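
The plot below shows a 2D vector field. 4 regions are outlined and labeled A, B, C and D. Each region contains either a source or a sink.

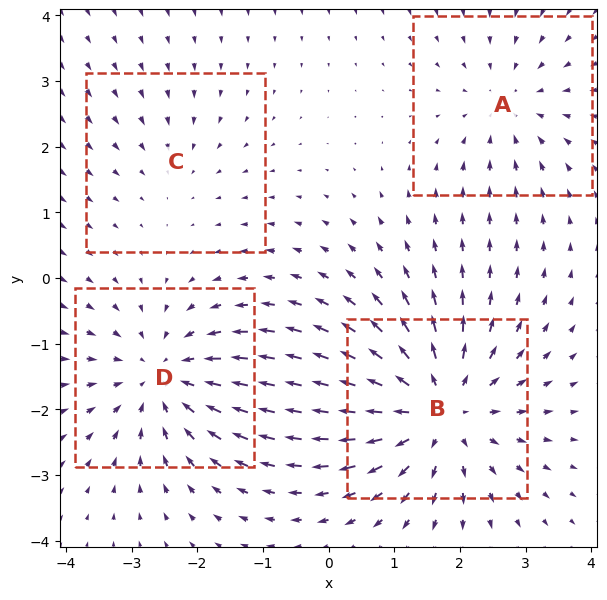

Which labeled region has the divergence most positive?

Divergence at each region's feature centre — A: about -3, B: about +6, C: about -2, D: about -5. Region B is most positive.

B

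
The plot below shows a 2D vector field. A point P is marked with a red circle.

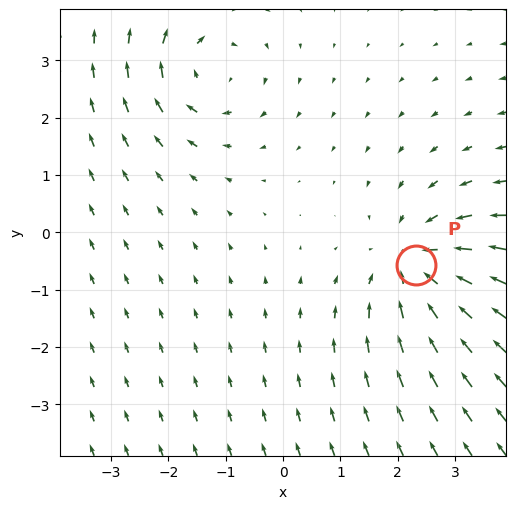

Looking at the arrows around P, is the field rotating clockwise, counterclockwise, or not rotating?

not rotating

Near P at (2.3, -0.6) the arrows show no circulation. The curl there is ≈0.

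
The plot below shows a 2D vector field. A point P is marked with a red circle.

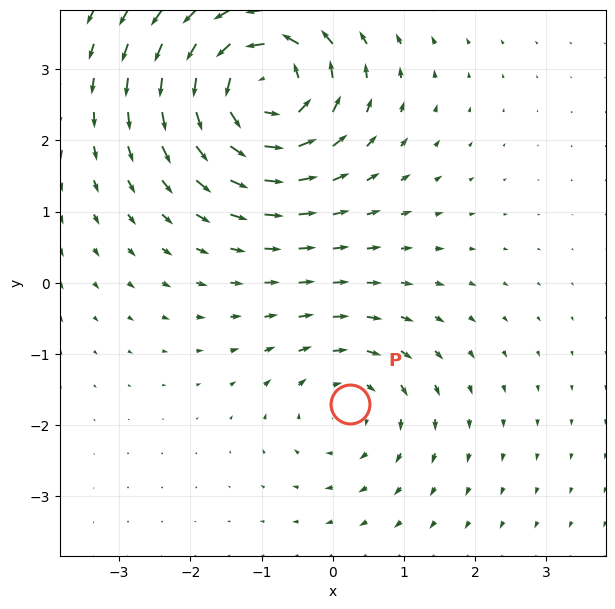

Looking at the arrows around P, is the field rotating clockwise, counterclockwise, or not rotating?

Near P at (0.2, -1.7) the arrows circulate clockwise. The curl (z-component) there is about -3; negative curl means clockwise rotation.

clockwise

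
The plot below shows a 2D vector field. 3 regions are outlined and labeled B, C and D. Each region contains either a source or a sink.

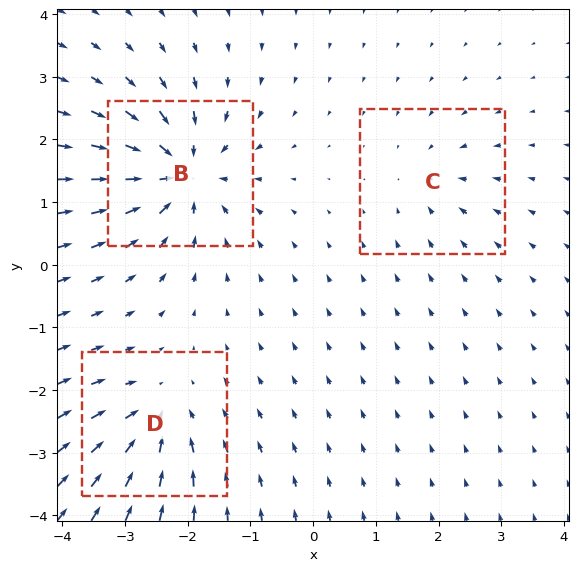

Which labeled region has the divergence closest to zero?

C

Divergence at each region's feature centre — B: about -6, C: about -3, D: about -4. Region C is closest to zero.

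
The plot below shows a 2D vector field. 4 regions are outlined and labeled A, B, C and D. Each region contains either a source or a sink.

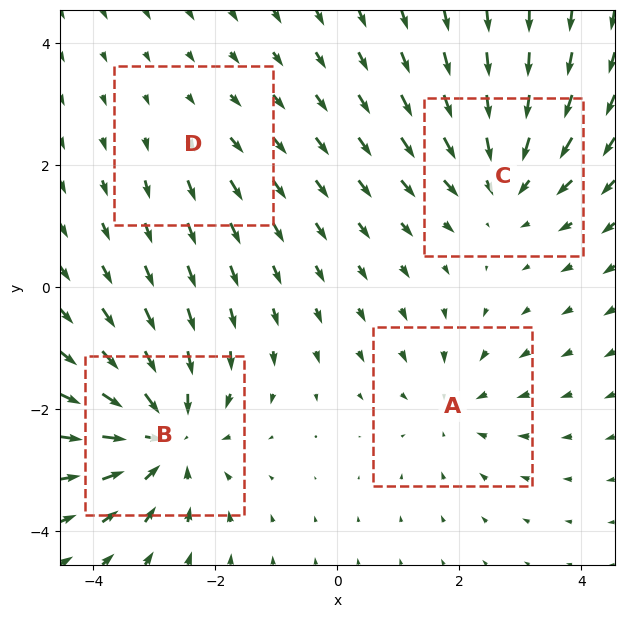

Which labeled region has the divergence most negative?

B

Divergence at each region's feature centre — A: about -3, B: about -6, C: about -5, D: about +2. Region B is most negative.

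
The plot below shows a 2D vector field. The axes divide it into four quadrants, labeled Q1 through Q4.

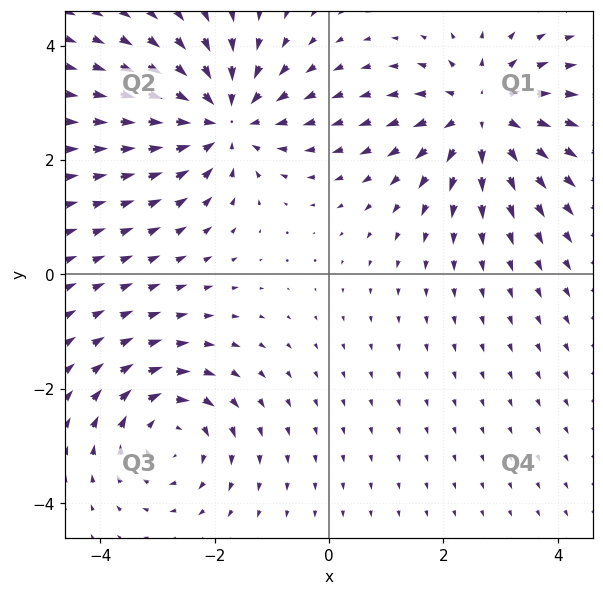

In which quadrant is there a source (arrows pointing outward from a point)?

The source sits at approximately (2.7, 2.8), which lies in quadrant Q1. The divergence there is about +4, positive as expected for a source.

Q1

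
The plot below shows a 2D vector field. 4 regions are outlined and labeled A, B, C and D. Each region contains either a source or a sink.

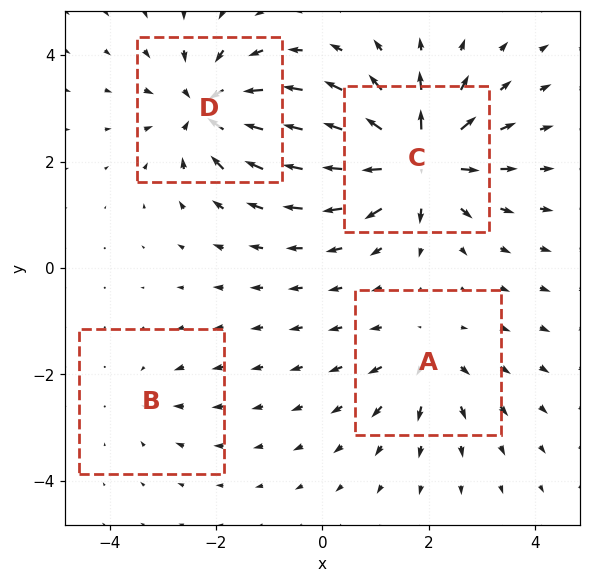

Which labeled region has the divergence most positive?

C

Divergence at each region's feature centre — A: about +4, B: about -2, C: about +9, D: about -7. Region C is most positive.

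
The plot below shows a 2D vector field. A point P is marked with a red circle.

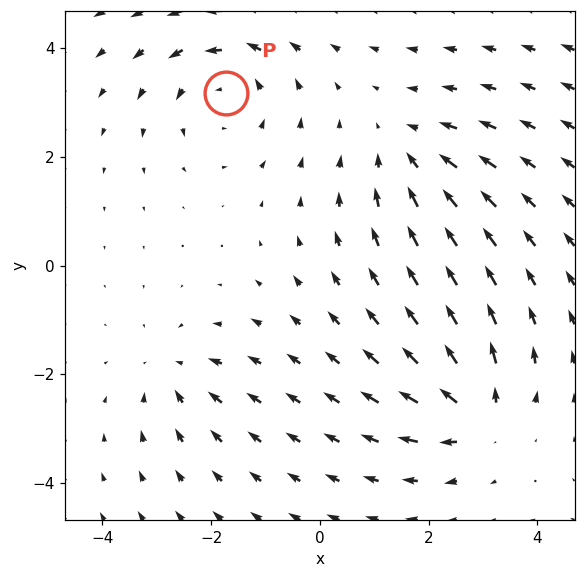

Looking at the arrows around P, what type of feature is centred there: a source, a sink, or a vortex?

At P (-1.7, 3.2) the arrows circulate counterclockwise. Divergence ≈0, curl about +3 — near-zero divergence with nonzero curl is a vortex.

vortex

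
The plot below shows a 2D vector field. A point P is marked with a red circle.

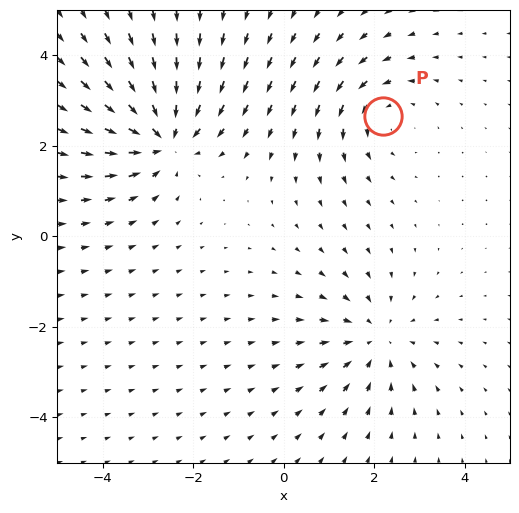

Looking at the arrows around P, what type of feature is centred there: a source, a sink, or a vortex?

vortex

At P (2.2, 2.7) the arrows circulate counterclockwise. Divergence ≈0, curl about +3 — near-zero divergence with nonzero curl is a vortex.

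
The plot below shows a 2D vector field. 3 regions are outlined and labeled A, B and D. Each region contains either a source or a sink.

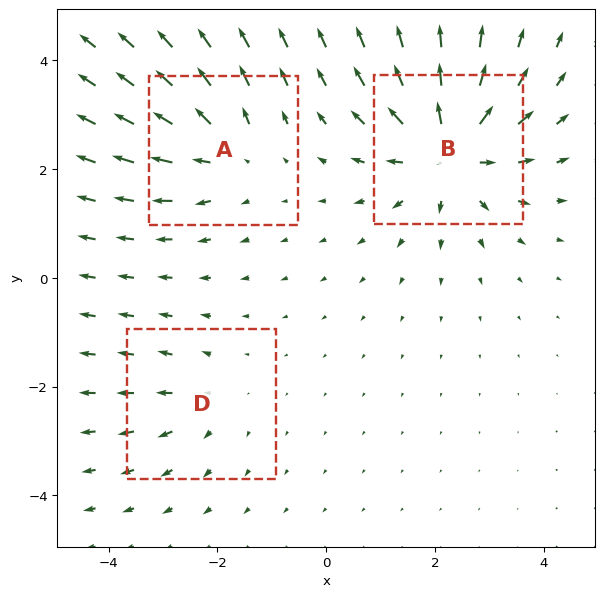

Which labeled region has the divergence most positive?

B

Divergence at each region's feature centre — A: about +3, B: about +6, D: about +2. Region B is most positive.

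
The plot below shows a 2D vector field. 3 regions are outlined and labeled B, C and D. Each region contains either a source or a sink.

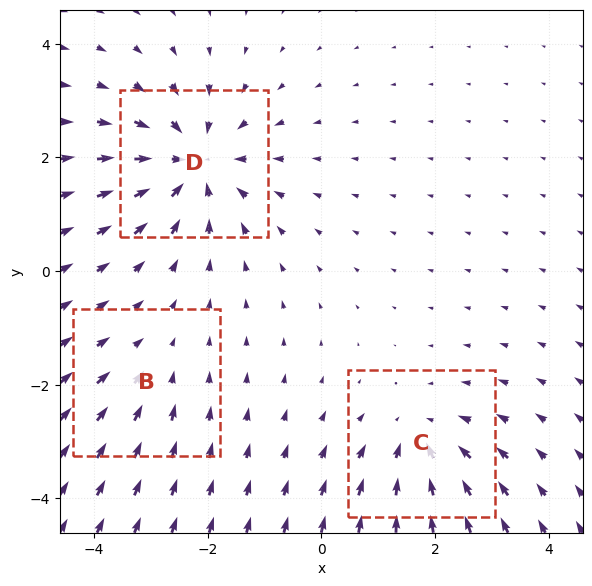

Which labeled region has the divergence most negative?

D

Divergence at each region's feature centre — B: about -2, C: about -4, D: about -5. Region D is most negative.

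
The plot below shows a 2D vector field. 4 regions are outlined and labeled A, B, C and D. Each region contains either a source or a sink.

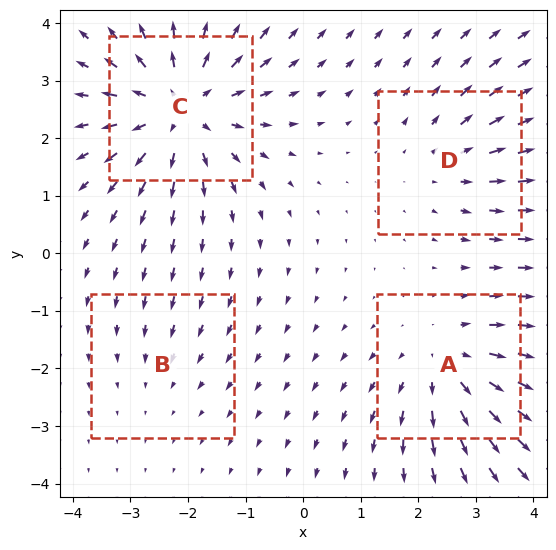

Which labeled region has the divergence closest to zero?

B

Divergence at each region's feature centre — A: about +4, B: about -2, C: about +6, D: about +3. Region B is closest to zero.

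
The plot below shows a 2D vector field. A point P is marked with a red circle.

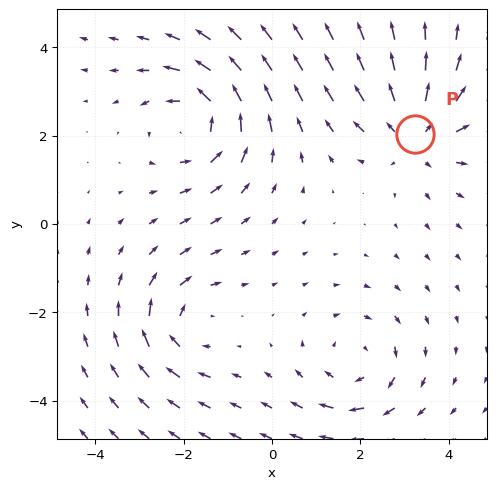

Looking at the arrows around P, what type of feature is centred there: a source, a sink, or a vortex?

source

At P (3.2, 2.0) the arrows spread outward. Divergence about +3, curl ≈0 — positive divergence with near-zero curl is a source.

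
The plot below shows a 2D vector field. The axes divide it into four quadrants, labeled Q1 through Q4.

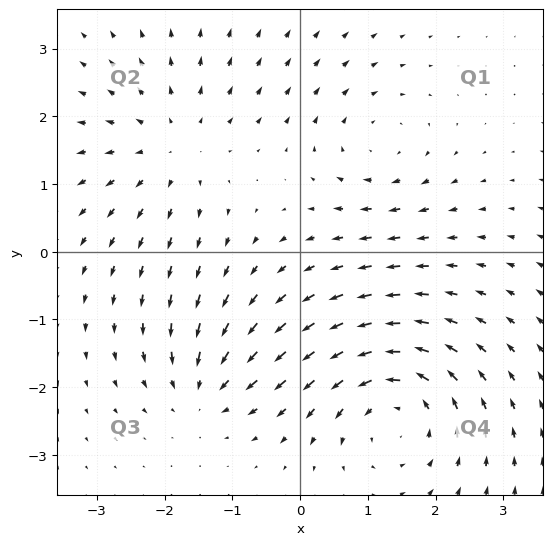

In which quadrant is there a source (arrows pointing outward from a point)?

Q2

The source sits at approximately (-1.9, 1.5), which lies in quadrant Q2. The divergence there is about +3, positive as expected for a source.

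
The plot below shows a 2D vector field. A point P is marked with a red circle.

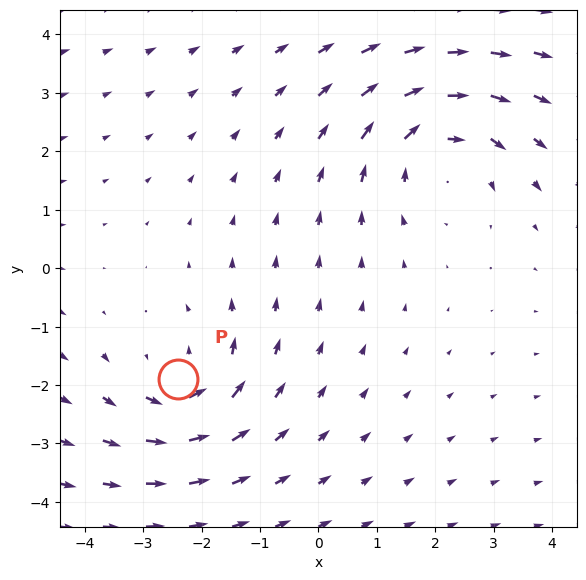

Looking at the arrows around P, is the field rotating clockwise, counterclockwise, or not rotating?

counterclockwise

Near P at (-2.4, -1.9) the arrows circulate counterclockwise. The curl (z-component) there is about +3; positive curl means counterclockwise rotation.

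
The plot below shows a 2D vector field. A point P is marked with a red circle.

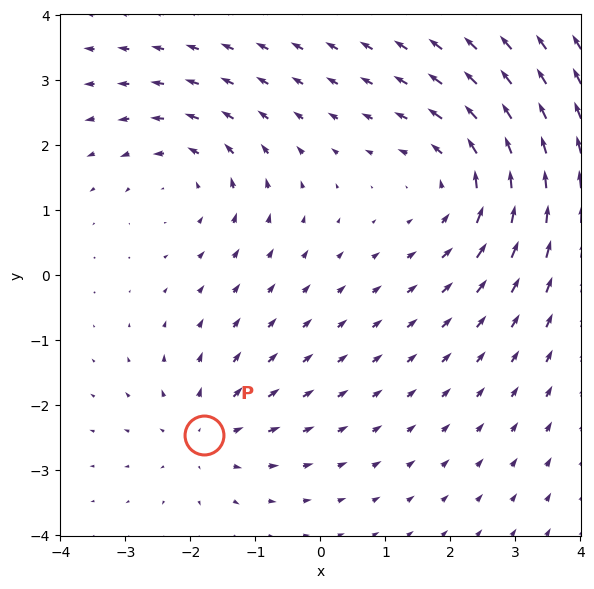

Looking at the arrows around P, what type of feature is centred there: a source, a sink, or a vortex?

source

At P (-1.8, -2.5) the arrows spread outward. Divergence about +3, curl ≈0 — positive divergence with near-zero curl is a source.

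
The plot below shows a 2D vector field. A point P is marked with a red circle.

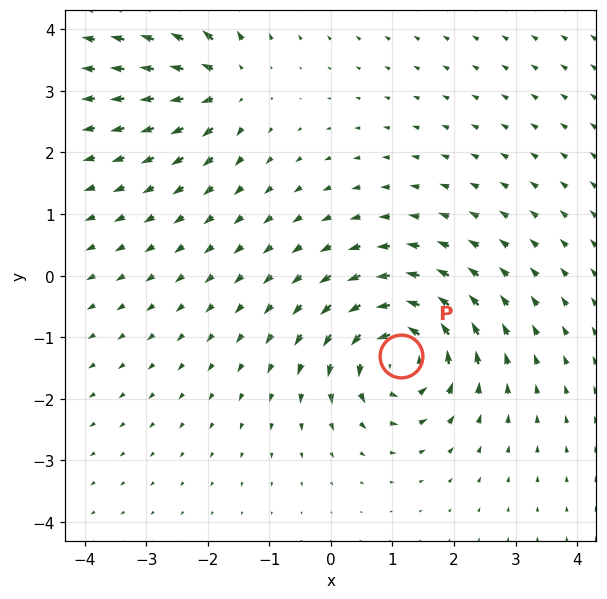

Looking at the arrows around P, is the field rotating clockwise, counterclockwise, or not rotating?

counterclockwise

Near P at (1.1, -1.3) the arrows circulate counterclockwise. The curl (z-component) there is about +7; positive curl means counterclockwise rotation.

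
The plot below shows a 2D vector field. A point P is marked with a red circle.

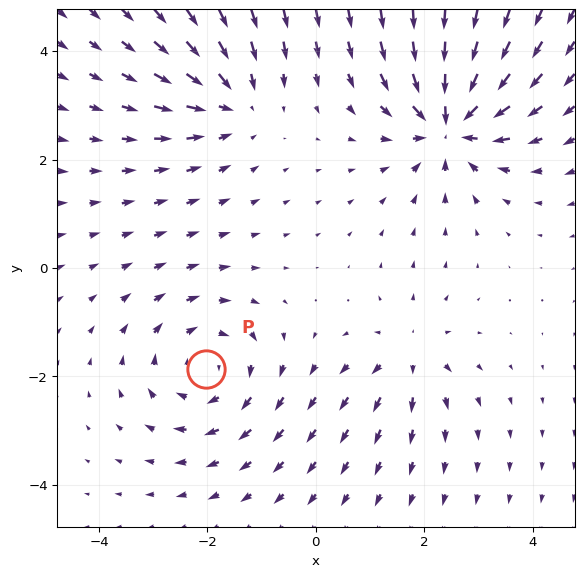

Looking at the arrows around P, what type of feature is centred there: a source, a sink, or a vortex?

vortex

At P (-2.0, -1.9) the arrows circulate clockwise. Divergence ≈0, curl about -4 — near-zero divergence with nonzero curl is a vortex.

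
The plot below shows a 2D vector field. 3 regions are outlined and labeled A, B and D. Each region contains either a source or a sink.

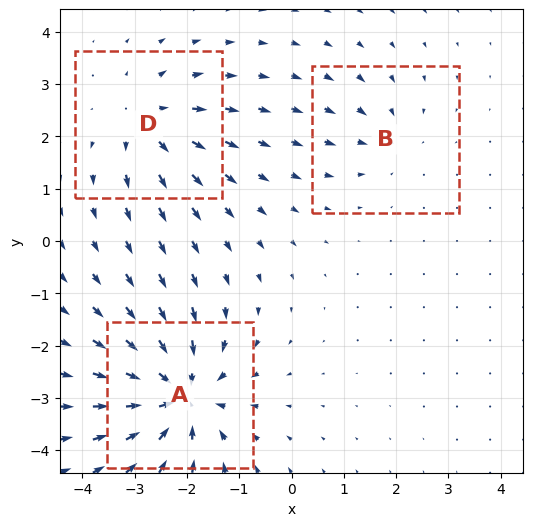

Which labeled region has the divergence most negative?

A

Divergence at each region's feature centre — A: about -5, B: about -2, D: about +3. Region A is most negative.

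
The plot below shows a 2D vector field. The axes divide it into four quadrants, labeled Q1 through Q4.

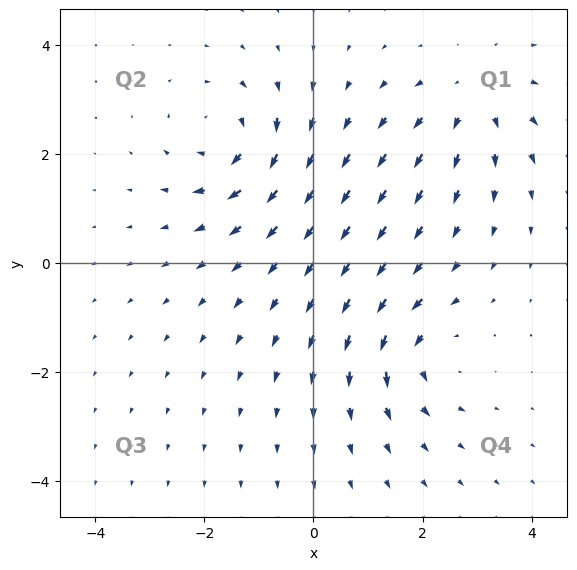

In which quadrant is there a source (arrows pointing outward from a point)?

Q1

The source sits at approximately (3.0, 3.0), which lies in quadrant Q1. The divergence there is about +3, positive as expected for a source.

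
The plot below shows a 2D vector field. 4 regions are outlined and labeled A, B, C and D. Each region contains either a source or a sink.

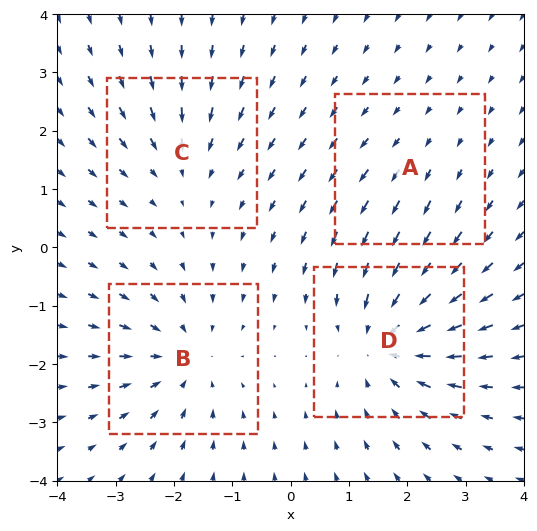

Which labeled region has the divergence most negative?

Divergence at each region's feature centre — A: about +2, B: about -5, C: about -3, D: about -6. Region D is most negative.

D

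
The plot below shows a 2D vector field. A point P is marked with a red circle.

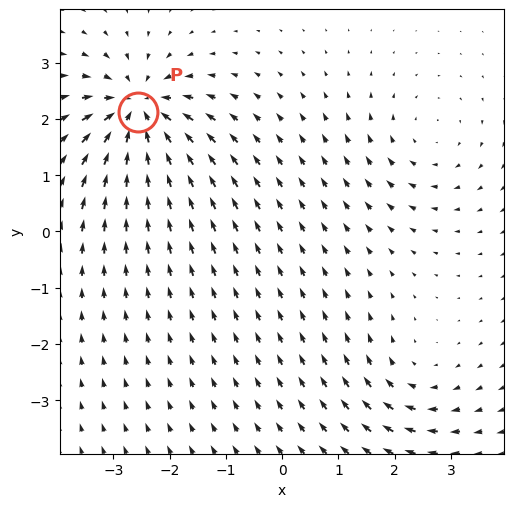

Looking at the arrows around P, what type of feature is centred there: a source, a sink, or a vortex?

At P (-2.6, 2.1) the arrows converge inward. Divergence about -7, curl ≈0 — negative divergence with near-zero curl is a sink.

sink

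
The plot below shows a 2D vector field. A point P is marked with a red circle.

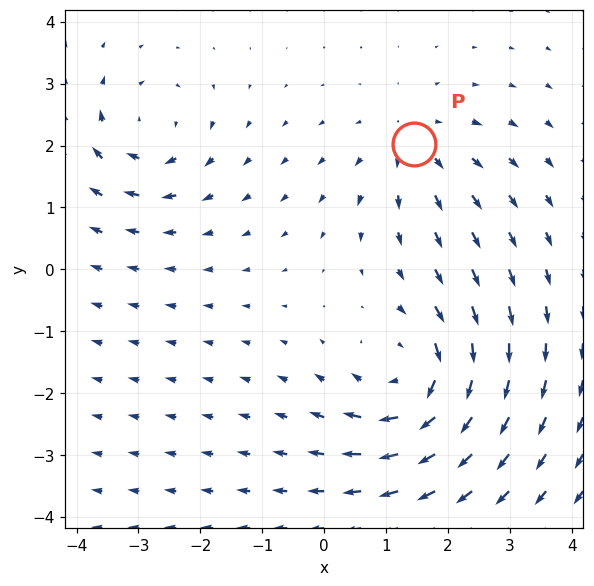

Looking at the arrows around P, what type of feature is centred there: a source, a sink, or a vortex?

At P (1.4, 2.0) the arrows spread outward. Divergence about +3, curl ≈0 — positive divergence with near-zero curl is a source.

source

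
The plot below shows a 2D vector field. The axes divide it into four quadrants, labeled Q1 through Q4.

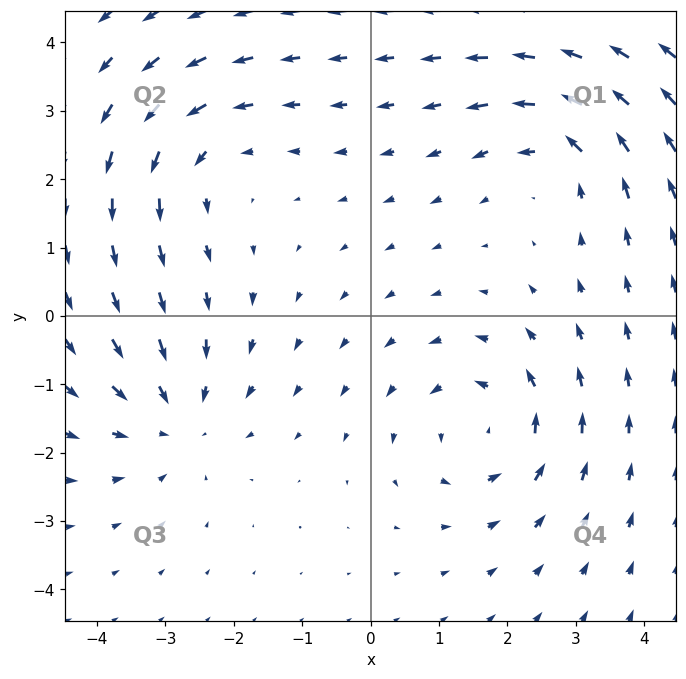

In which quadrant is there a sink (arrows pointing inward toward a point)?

Q3

The sink sits at approximately (-2.8, -1.5), which lies in quadrant Q3. The divergence there is about -4, negative as expected for a sink.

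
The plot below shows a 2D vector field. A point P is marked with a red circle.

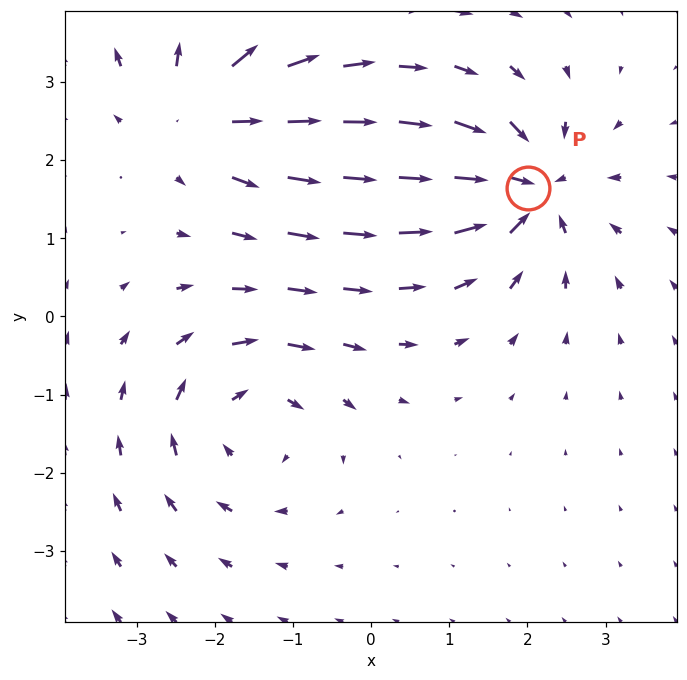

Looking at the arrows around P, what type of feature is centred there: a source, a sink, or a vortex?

At P (2.0, 1.6) the arrows converge inward. Divergence about -5, curl ≈0 — negative divergence with near-zero curl is a sink.

sink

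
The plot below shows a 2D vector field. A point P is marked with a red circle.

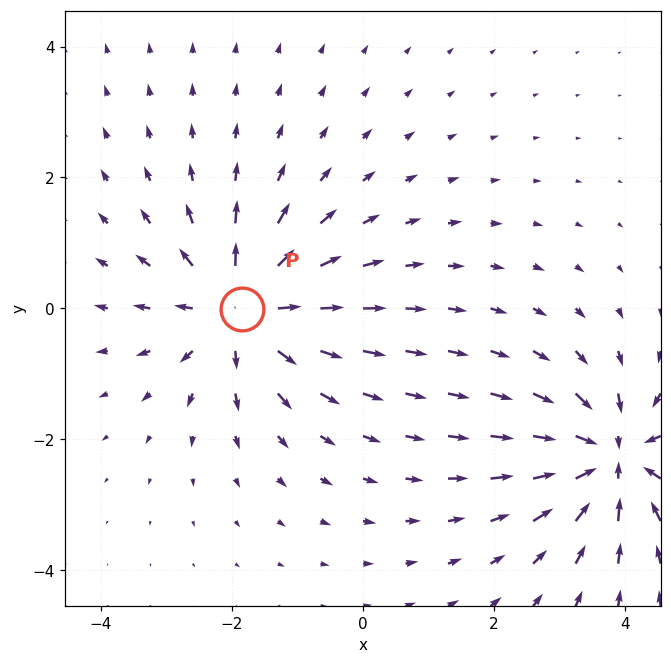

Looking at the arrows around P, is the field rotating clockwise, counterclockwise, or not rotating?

Near P at (-1.8, -0.0) the arrows show no circulation. The curl there is ≈0.

not rotating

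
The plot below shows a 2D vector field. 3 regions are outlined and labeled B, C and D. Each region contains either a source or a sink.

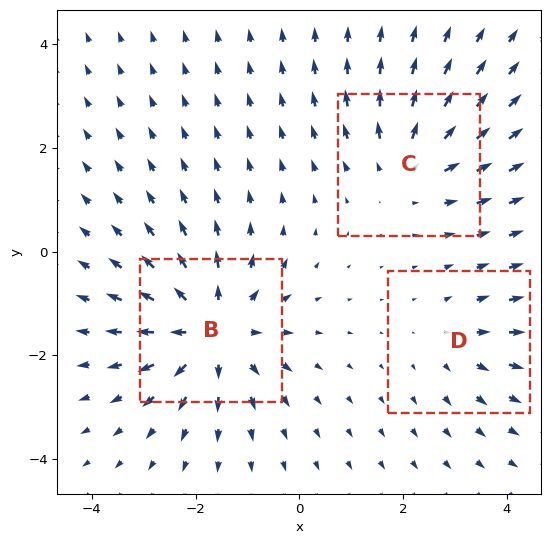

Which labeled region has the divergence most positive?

B

Divergence at each region's feature centre — B: about +5, C: about +3, D: about +2. Region B is most positive.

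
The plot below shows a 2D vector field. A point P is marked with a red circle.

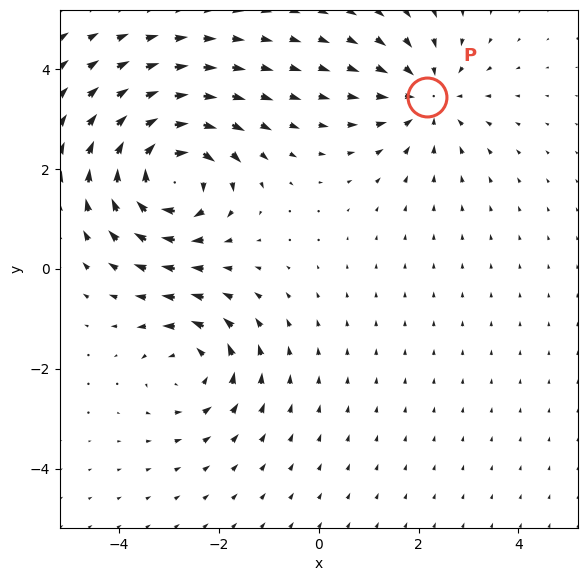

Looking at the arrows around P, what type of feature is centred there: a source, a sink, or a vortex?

At P (2.2, 3.4) the arrows converge inward. Divergence about -3, curl ≈0 — negative divergence with near-zero curl is a sink.

sink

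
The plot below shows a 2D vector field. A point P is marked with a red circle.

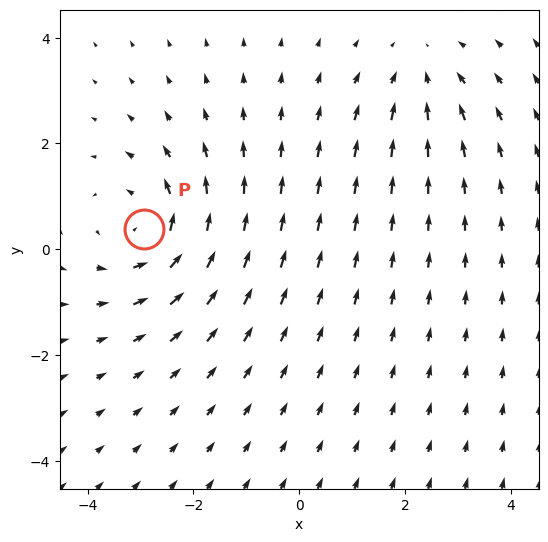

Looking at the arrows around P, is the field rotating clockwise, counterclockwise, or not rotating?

Near P at (-2.9, 0.4) the arrows circulate counterclockwise. The curl (z-component) there is about +4; positive curl means counterclockwise rotation.

counterclockwise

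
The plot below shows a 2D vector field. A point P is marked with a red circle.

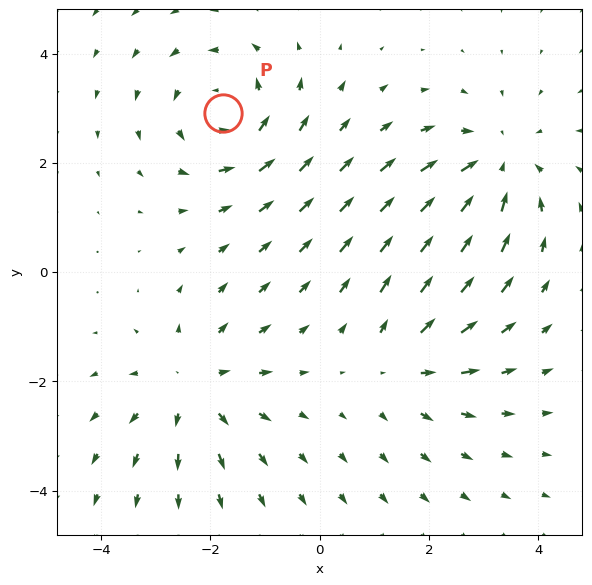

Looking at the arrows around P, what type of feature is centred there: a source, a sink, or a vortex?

vortex

At P (-1.8, 2.9) the arrows circulate counterclockwise. Divergence ≈0, curl about +4 — near-zero divergence with nonzero curl is a vortex.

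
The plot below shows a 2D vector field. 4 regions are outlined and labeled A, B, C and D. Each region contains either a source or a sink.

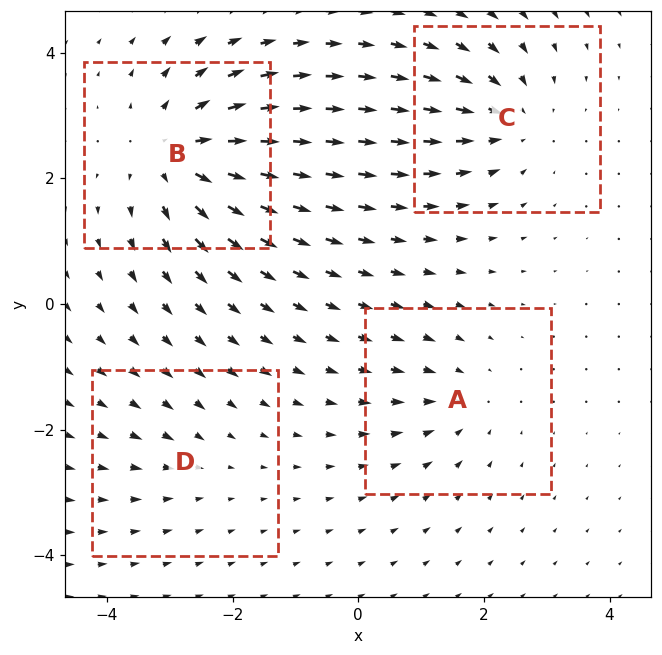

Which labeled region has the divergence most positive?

B

Divergence at each region's feature centre — A: about -3, B: about +6, C: about -4, D: about -2. Region B is most positive.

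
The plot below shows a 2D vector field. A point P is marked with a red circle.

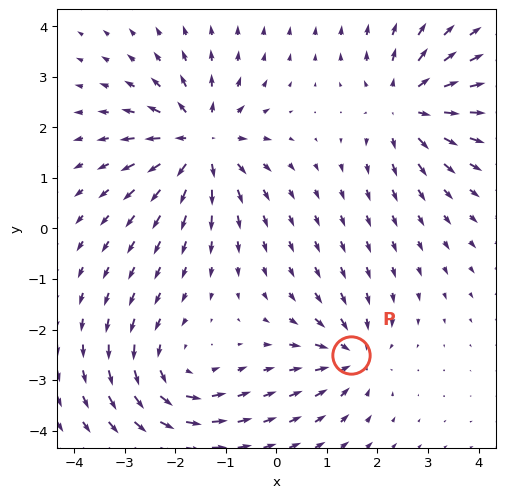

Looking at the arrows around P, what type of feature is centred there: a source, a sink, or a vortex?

At P (1.5, -2.5) the arrows converge inward. Divergence about -4, curl ≈0 — negative divergence with near-zero curl is a sink.

sink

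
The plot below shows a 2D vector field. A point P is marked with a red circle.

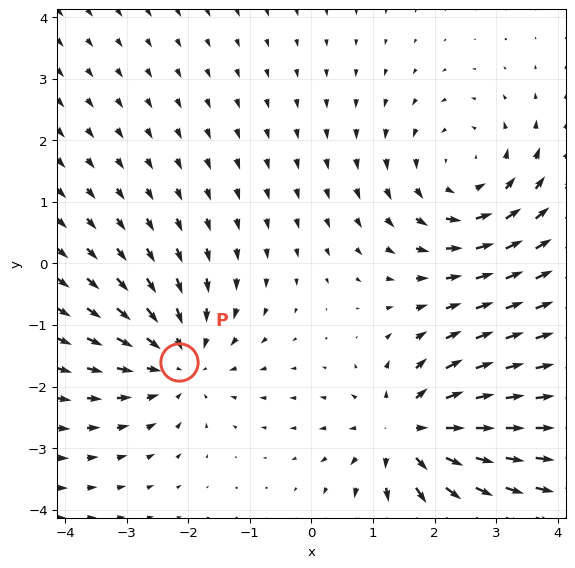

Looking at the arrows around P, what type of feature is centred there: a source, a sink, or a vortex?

At P (-2.1, -1.6) the arrows converge inward. Divergence about -3, curl ≈0 — negative divergence with near-zero curl is a sink.

sink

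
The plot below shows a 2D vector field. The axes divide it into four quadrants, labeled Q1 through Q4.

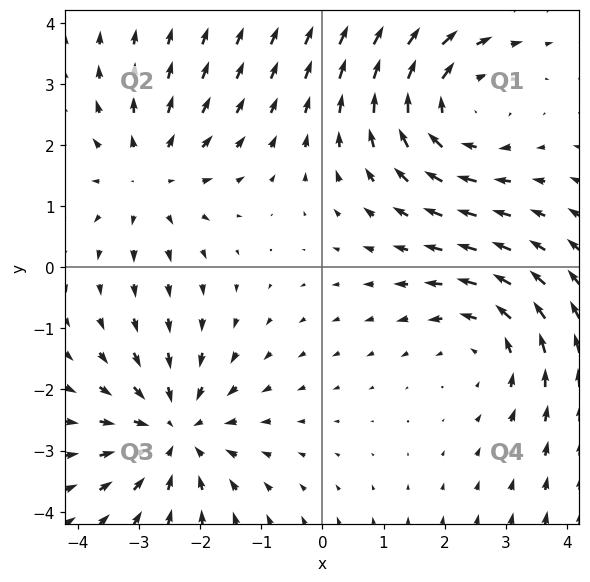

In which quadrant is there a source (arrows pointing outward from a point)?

Q2

The source sits at approximately (-2.8, 1.5), which lies in quadrant Q2. The divergence there is about +3, positive as expected for a source.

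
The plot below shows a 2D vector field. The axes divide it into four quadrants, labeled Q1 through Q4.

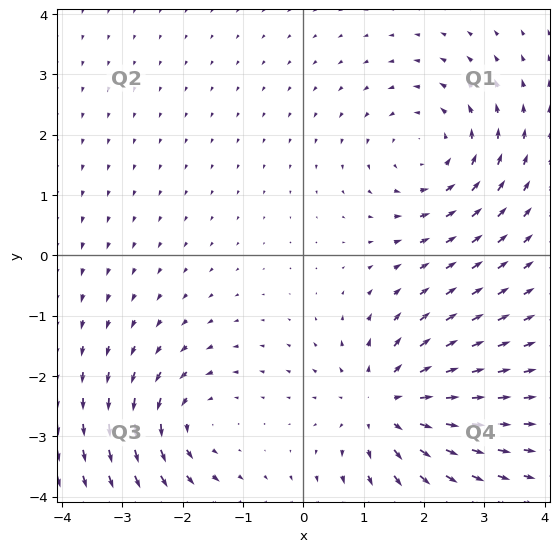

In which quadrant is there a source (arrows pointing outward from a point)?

Q4

The source sits at approximately (1.4, -2.5), which lies in quadrant Q4. The divergence there is about +4, positive as expected for a source.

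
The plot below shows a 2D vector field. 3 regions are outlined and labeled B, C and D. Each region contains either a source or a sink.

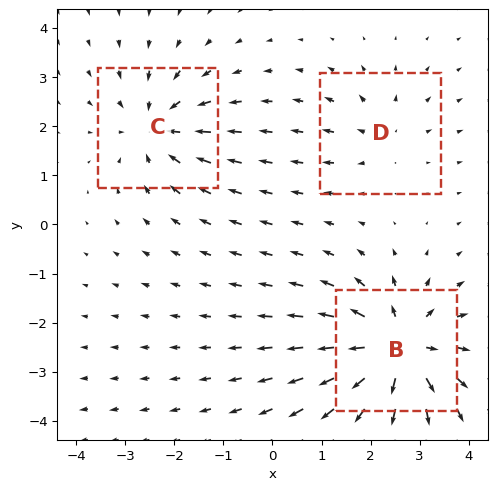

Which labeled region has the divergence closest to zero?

D

Divergence at each region's feature centre — B: about +5, C: about -3, D: about +2. Region D is closest to zero.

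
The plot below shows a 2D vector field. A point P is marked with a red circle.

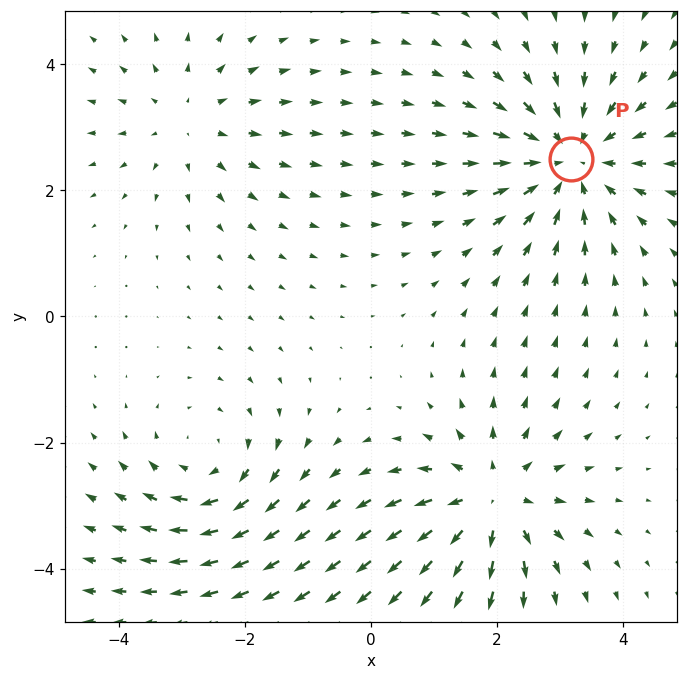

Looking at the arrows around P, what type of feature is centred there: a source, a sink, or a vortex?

At P (3.2, 2.5) the arrows converge inward. Divergence about -4, curl ≈0 — negative divergence with near-zero curl is a sink.

sink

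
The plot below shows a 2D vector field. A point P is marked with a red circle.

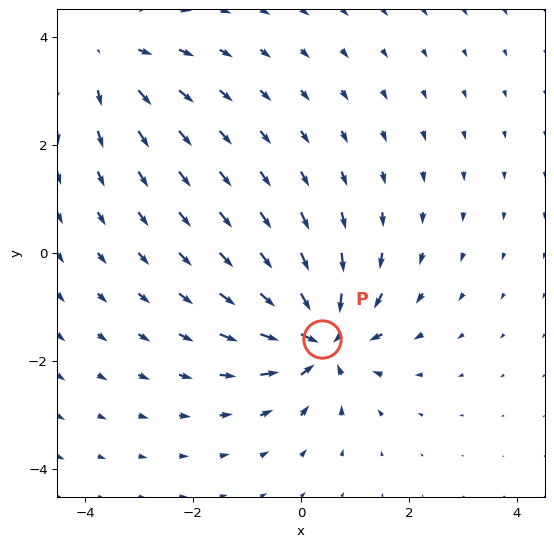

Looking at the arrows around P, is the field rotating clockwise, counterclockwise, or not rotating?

not rotating

Near P at (0.4, -1.6) the arrows show no circulation. The curl there is ≈0.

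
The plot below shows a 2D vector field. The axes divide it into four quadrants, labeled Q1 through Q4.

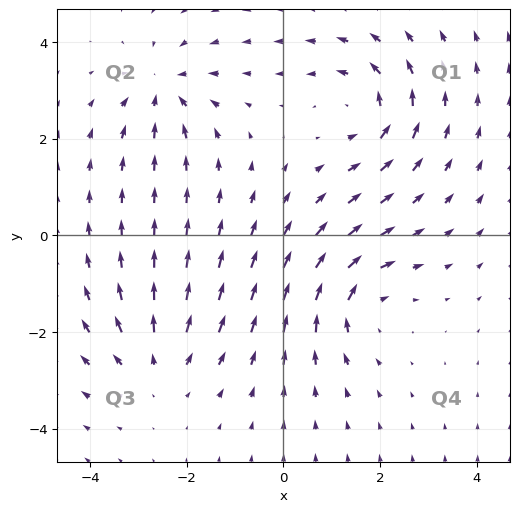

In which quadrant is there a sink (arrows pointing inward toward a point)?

Q2

The sink sits at approximately (-2.5, 3.0), which lies in quadrant Q2. The divergence there is about -5, negative as expected for a sink.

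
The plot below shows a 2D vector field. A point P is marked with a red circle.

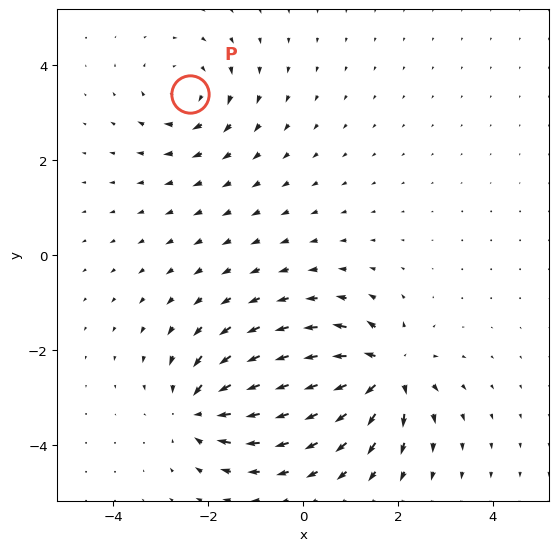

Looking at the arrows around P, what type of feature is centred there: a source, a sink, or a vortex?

At P (-2.4, 3.4) the arrows circulate clockwise. Divergence ≈0, curl about -4 — near-zero divergence with nonzero curl is a vortex.

vortex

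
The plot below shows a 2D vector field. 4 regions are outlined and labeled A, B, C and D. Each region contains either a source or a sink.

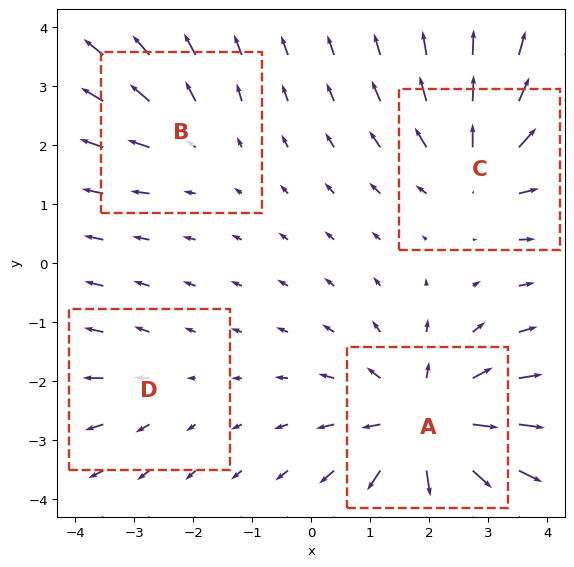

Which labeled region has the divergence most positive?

Divergence at each region's feature centre — A: about +6, B: about +3, C: about +5, D: about +2. Region A is most positive.

A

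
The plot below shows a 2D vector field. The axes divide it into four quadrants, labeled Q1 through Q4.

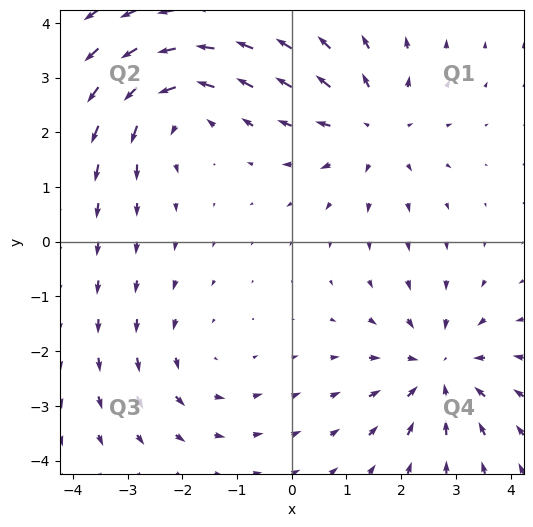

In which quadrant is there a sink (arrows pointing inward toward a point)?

The sink sits at approximately (2.7, -2.3), which lies in quadrant Q4. The divergence there is about -4, negative as expected for a sink.

Q4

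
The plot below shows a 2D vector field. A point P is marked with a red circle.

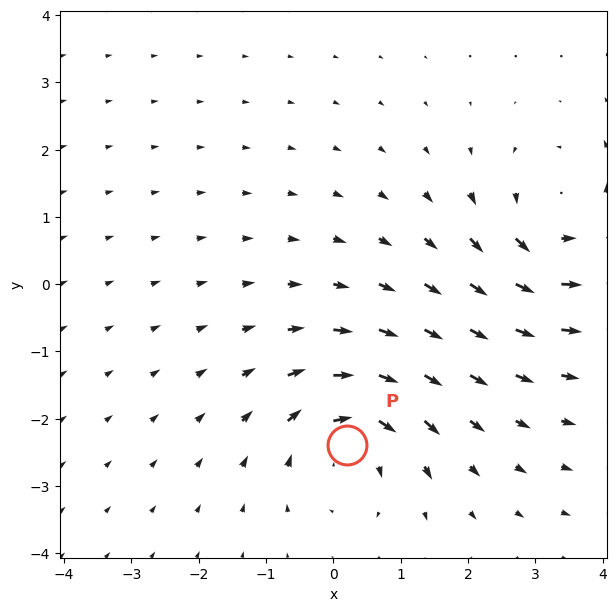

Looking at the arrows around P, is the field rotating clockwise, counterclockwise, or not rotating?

Near P at (0.2, -2.4) the arrows circulate clockwise. The curl (z-component) there is about -5; negative curl means clockwise rotation.

clockwise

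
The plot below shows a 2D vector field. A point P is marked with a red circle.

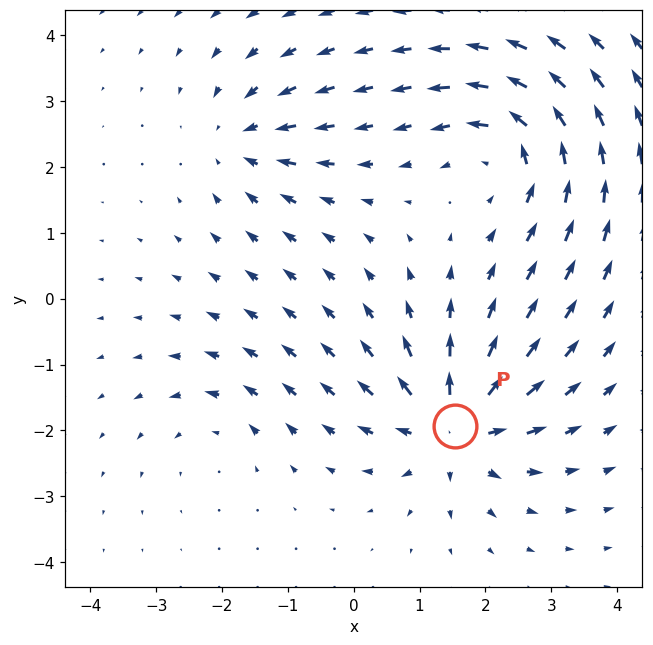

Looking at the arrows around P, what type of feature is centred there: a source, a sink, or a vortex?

At P (1.5, -1.9) the arrows spread outward. Divergence about +7, curl ≈0 — positive divergence with near-zero curl is a source.

source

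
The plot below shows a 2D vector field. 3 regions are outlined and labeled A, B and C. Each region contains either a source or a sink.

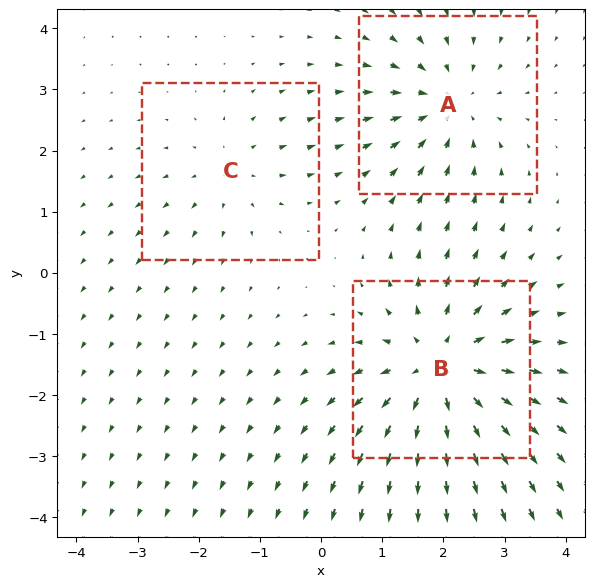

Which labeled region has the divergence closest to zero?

C

Divergence at each region's feature centre — A: about -3, B: about +4, C: about +2. Region C is closest to zero.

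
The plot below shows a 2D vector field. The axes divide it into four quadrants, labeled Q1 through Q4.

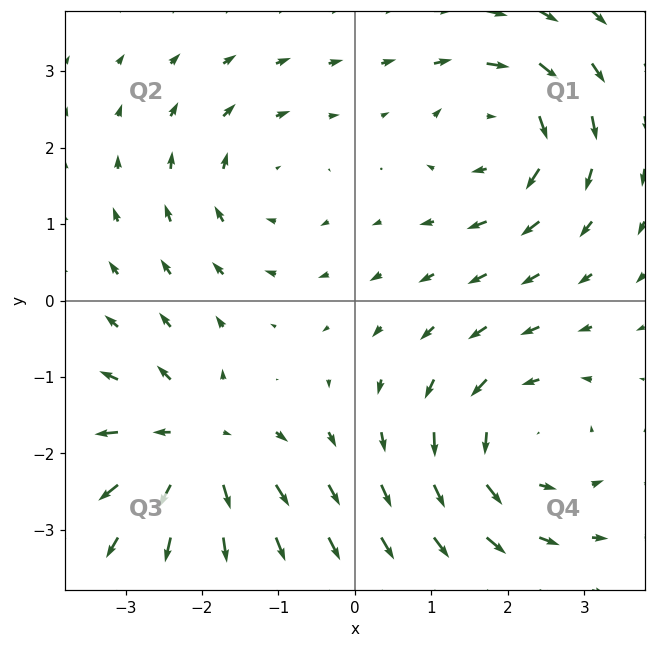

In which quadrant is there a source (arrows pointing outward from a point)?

Q3

The source sits at approximately (-2.1, -1.9), which lies in quadrant Q3. The divergence there is about +5, positive as expected for a source.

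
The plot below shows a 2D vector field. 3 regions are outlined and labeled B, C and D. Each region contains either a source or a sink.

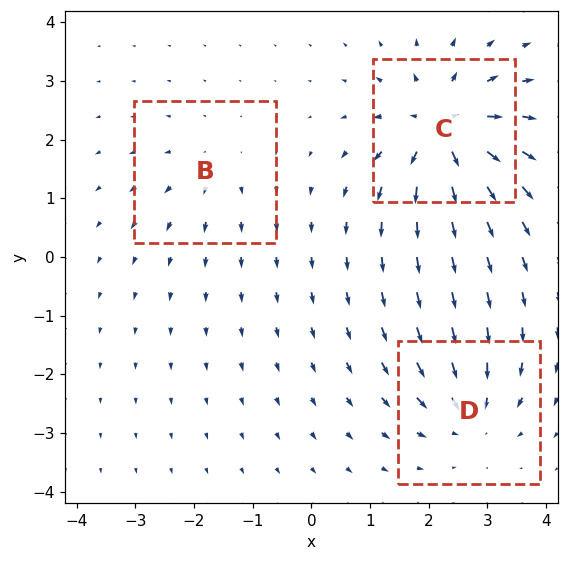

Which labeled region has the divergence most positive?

Divergence at each region's feature centre — B: about +2, C: about +6, D: about -4. Region C is most positive.

C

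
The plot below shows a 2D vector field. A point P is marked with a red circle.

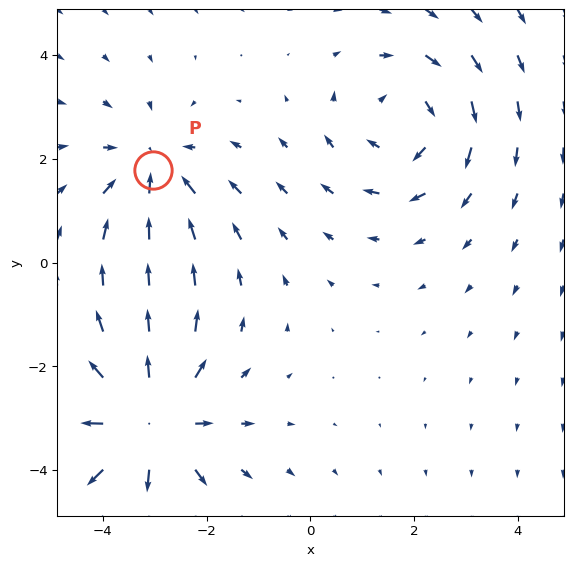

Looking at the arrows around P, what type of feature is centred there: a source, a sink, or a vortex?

At P (-3.0, 1.8) the arrows converge inward. Divergence about -3, curl ≈0 — negative divergence with near-zero curl is a sink.

sink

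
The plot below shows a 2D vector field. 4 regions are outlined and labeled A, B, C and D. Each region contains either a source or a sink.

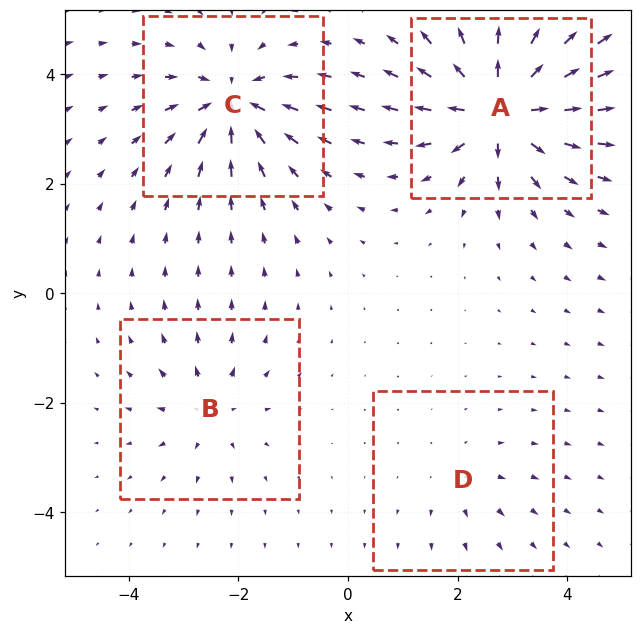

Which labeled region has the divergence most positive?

Divergence at each region's feature centre — A: about +9, B: about +4, C: about -7, D: about +2. Region A is most positive.

A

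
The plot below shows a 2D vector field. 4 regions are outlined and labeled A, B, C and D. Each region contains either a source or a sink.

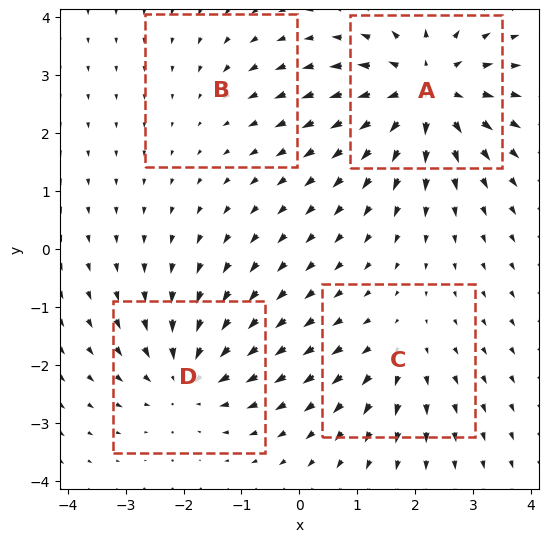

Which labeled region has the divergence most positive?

A

Divergence at each region's feature centre — A: about +7, B: about -2, C: about +3, D: about -5. Region A is most positive.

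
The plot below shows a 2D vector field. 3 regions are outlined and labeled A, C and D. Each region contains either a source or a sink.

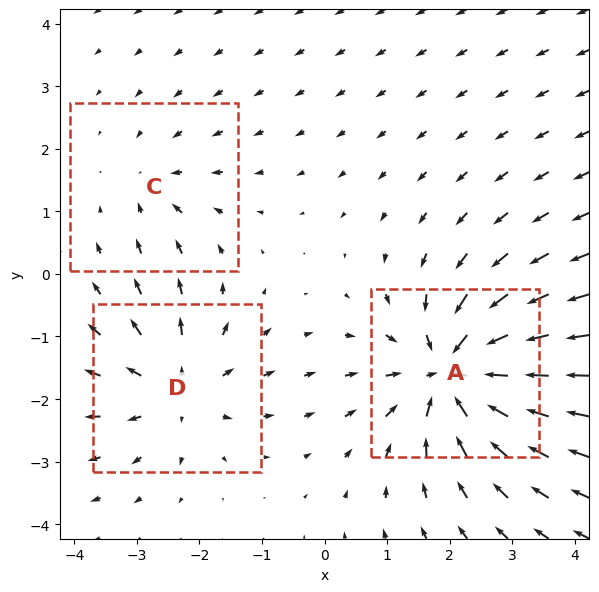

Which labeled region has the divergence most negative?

A

Divergence at each region's feature centre — A: about -6, C: about -2, D: about +4. Region A is most negative.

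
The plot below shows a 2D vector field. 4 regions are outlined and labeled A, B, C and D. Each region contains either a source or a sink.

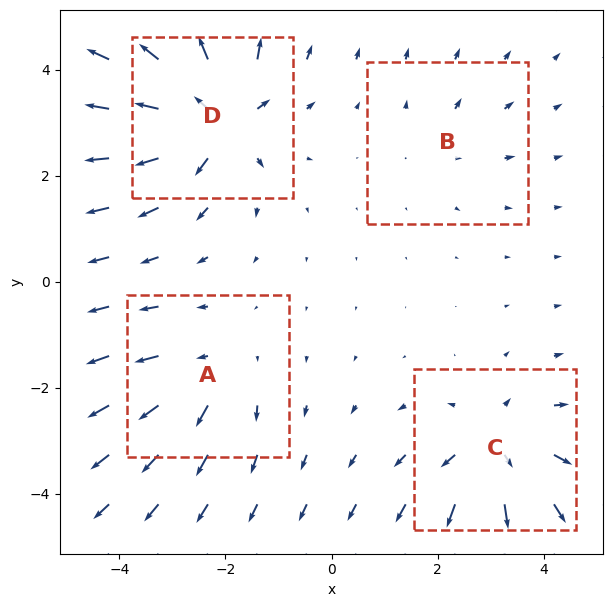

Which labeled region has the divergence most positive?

Divergence at each region's feature centre — A: about +4, B: about +2, C: about +5, D: about +7. Region D is most positive.

D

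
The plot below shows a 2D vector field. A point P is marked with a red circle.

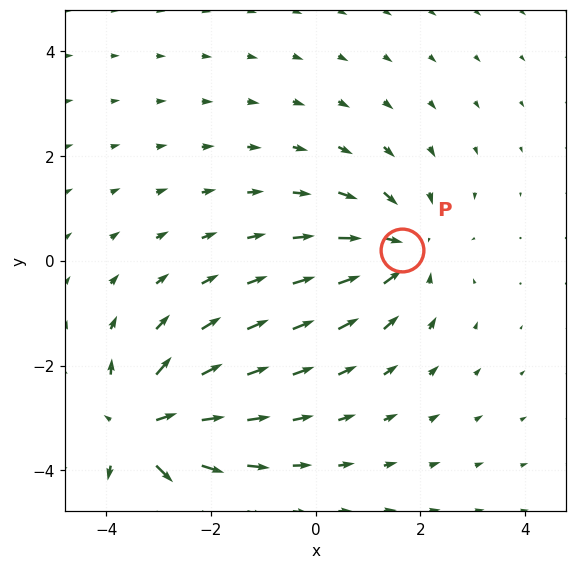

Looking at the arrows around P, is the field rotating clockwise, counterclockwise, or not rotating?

Near P at (1.7, 0.2) the arrows show no circulation. The curl there is ≈0.

not rotating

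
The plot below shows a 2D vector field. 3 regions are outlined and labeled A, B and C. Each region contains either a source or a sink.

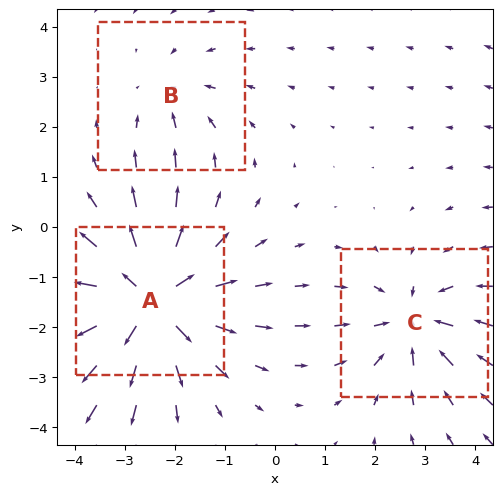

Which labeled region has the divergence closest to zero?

Divergence at each region's feature centre — A: about +5, B: about -2, C: about -3. Region B is closest to zero.

B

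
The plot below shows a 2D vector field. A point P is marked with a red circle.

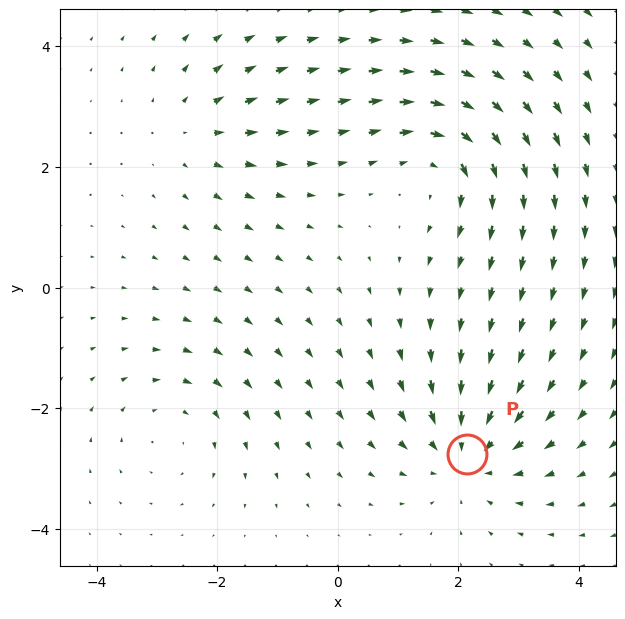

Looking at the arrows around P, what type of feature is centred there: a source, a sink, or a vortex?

At P (2.1, -2.8) the arrows converge inward. Divergence about -5, curl ≈0 — negative divergence with near-zero curl is a sink.

sink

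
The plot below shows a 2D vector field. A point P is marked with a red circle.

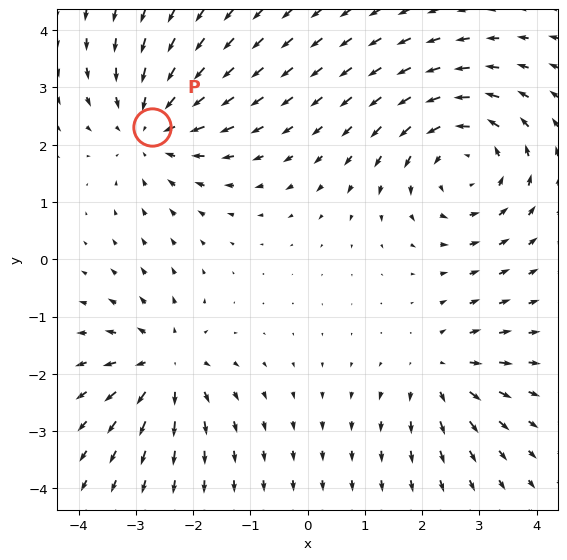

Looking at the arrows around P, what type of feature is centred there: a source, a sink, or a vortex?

sink

At P (-2.7, 2.3) the arrows converge inward. Divergence about -4, curl ≈0 — negative divergence with near-zero curl is a sink.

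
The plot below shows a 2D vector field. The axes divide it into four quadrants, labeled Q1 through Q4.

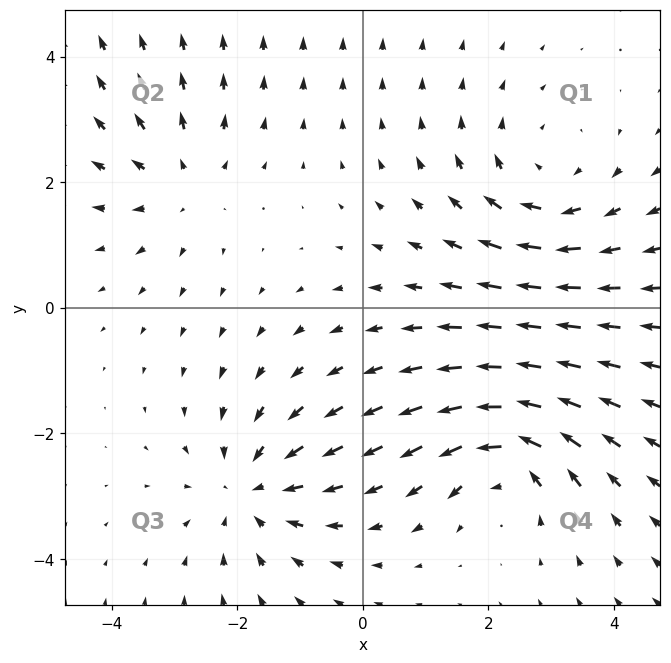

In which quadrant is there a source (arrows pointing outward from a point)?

Q2

The source sits at approximately (-2.9, 2.0), which lies in quadrant Q2. The divergence there is about +3, positive as expected for a source.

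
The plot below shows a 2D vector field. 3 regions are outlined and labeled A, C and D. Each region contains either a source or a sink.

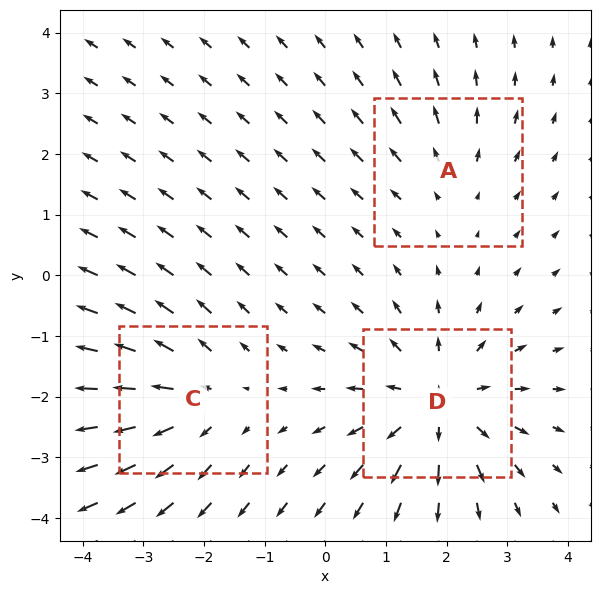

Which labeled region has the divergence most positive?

Divergence at each region's feature centre — A: about +2, C: about +3, D: about +4. Region D is most positive.

D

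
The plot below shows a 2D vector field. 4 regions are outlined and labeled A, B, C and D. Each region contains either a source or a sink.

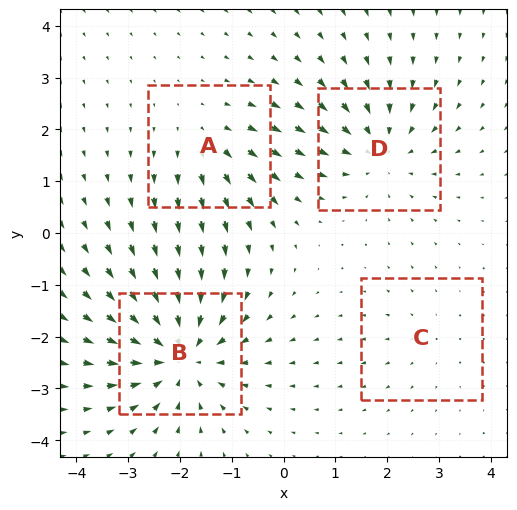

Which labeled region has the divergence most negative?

B

Divergence at each region's feature centre — A: about +3, B: about -6, C: about +2, D: about -4. Region B is most negative.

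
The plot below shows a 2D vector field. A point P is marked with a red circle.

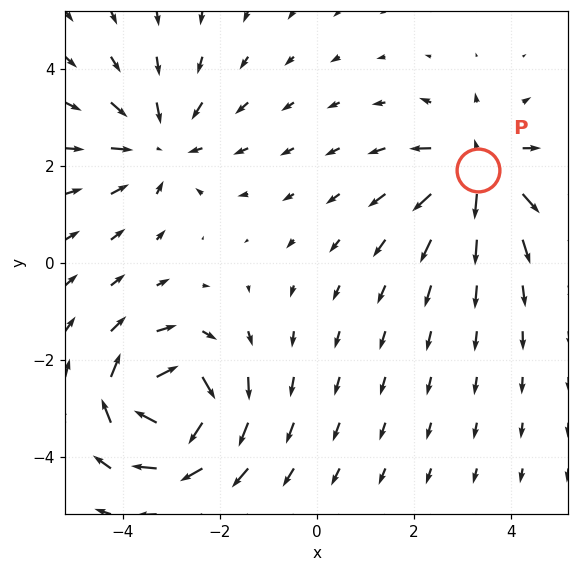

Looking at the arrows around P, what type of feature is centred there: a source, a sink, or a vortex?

source

At P (3.3, 1.9) the arrows spread outward. Divergence about +5, curl ≈0 — positive divergence with near-zero curl is a source.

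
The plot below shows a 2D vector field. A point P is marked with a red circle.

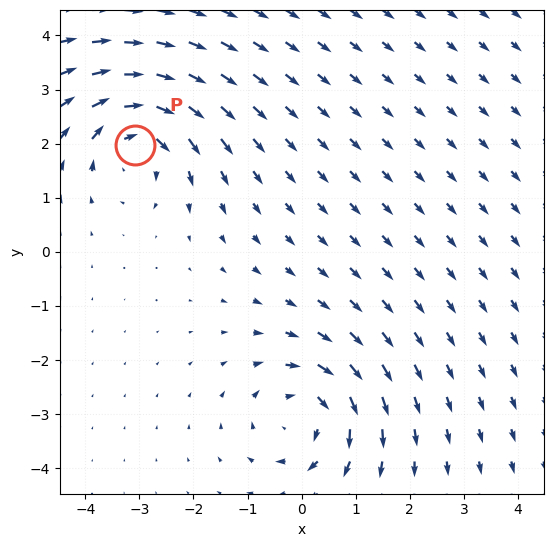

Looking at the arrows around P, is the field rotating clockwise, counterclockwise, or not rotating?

clockwise

Near P at (-3.1, 2.0) the arrows circulate clockwise. The curl (z-component) there is about -6; negative curl means clockwise rotation.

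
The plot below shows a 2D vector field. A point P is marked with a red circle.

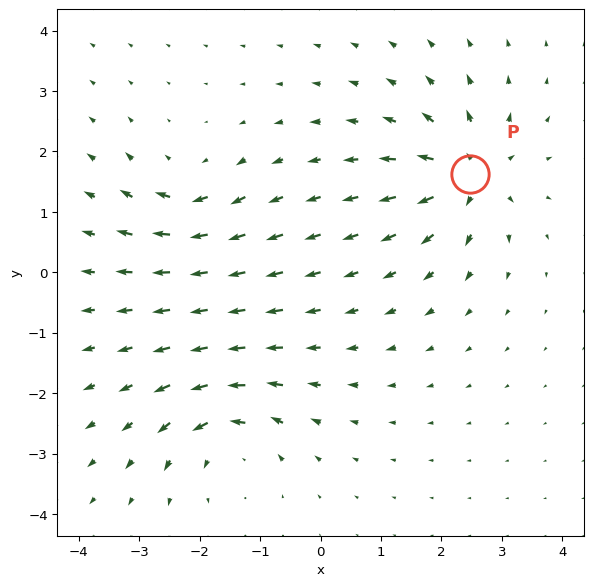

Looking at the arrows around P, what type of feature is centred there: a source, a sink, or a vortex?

source

At P (2.5, 1.6) the arrows spread outward. Divergence about +5, curl ≈0 — positive divergence with near-zero curl is a source.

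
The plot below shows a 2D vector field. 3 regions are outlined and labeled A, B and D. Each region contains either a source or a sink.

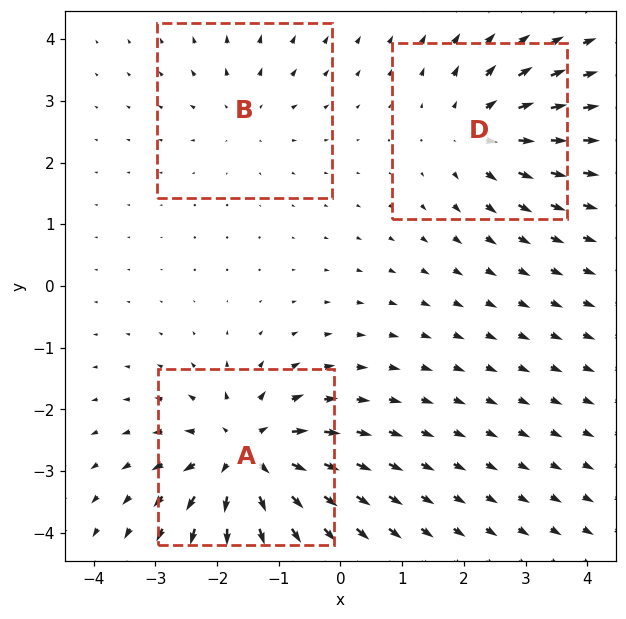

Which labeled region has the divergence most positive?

Divergence at each region's feature centre — A: about +6, B: about +2, D: about +4. Region A is most positive.

A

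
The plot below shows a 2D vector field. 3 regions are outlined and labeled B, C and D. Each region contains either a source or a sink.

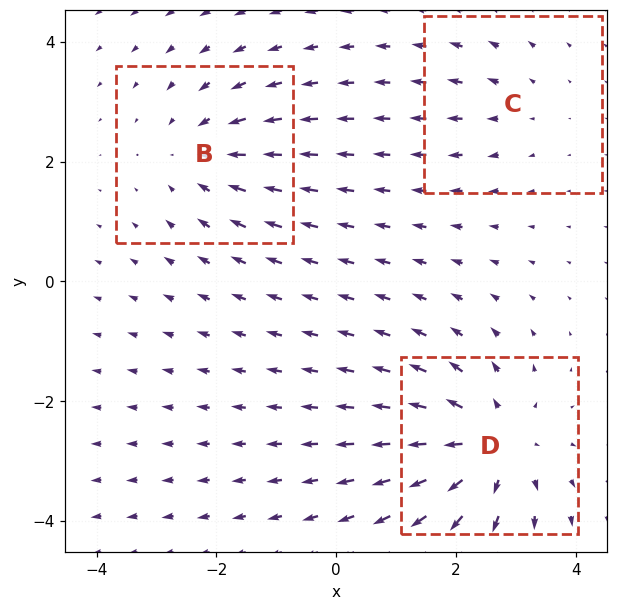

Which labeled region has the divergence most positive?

D

Divergence at each region's feature centre — B: about -3, C: about +2, D: about +4. Region D is most positive.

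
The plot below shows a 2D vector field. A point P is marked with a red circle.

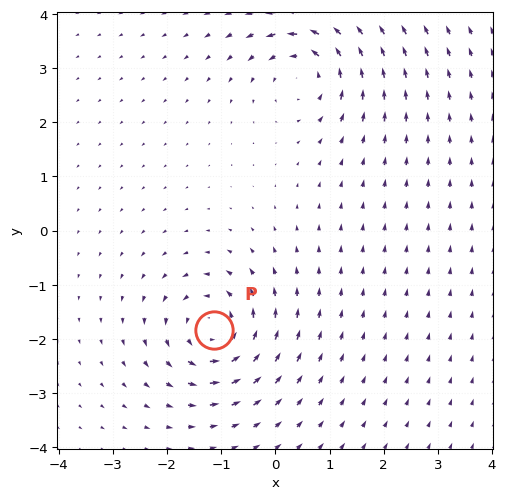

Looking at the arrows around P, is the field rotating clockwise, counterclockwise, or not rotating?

Near P at (-1.1, -1.8) the arrows circulate counterclockwise. The curl (z-component) there is about +6; positive curl means counterclockwise rotation.

counterclockwise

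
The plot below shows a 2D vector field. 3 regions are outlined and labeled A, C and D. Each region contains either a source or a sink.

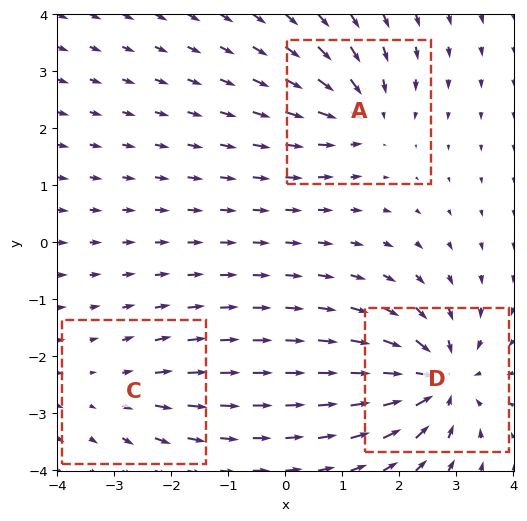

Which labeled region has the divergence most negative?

Divergence at each region's feature centre — A: about -3, C: about +2, D: about -5. Region D is most negative.

D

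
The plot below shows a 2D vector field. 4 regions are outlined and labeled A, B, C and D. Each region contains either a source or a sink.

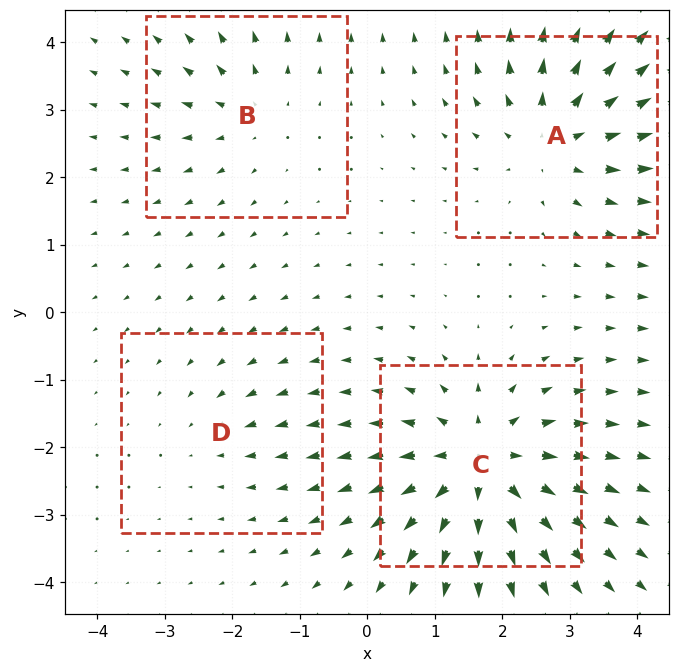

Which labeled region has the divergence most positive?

C

Divergence at each region's feature centre — A: about +5, B: about +3, C: about +7, D: about -2. Region C is most positive.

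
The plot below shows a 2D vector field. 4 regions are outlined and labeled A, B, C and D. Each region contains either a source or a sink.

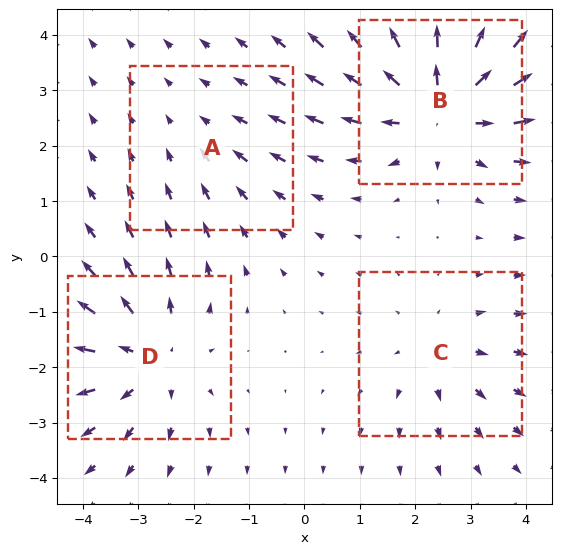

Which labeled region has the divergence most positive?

Divergence at each region's feature centre — A: about -2, B: about +6, C: about +3, D: about +4. Region B is most positive.

B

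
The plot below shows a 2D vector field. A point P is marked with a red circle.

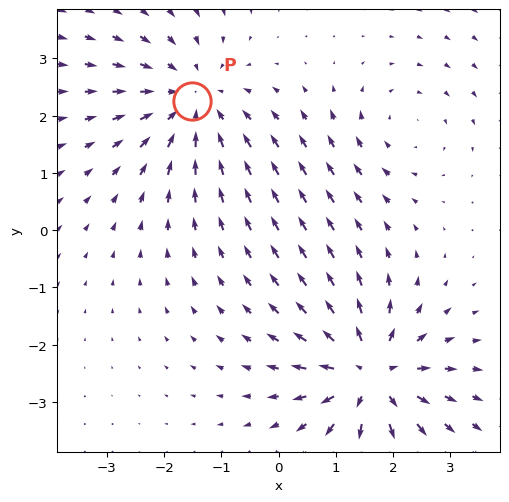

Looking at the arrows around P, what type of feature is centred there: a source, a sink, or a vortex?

sink

At P (-1.5, 2.3) the arrows converge inward. Divergence about -4, curl ≈0 — negative divergence with near-zero curl is a sink.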